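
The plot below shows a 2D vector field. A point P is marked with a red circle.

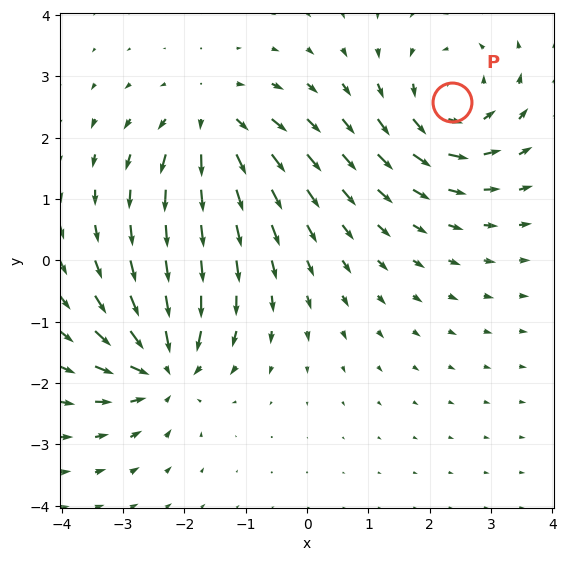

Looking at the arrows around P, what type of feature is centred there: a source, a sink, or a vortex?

vortex

At P (2.4, 2.6) the arrows circulate counterclockwise. Divergence ≈0, curl about +3 — near-zero divergence with nonzero curl is a vortex.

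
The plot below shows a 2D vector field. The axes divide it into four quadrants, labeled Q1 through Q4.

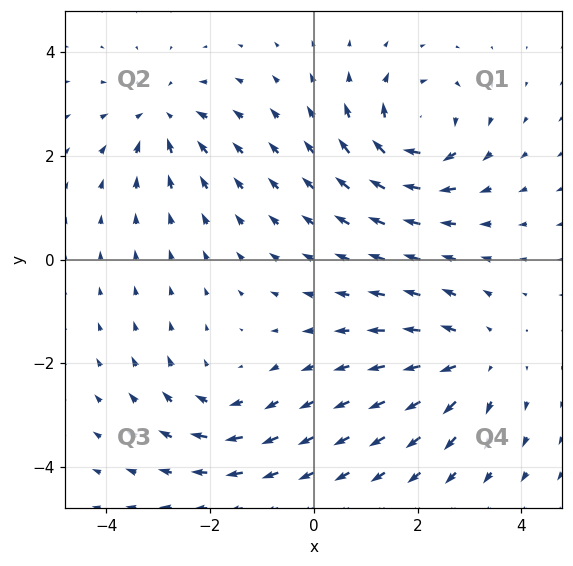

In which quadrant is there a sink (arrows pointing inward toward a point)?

Q2

The sink sits at approximately (-2.9, 2.7), which lies in quadrant Q2. The divergence there is about -3, negative as expected for a sink.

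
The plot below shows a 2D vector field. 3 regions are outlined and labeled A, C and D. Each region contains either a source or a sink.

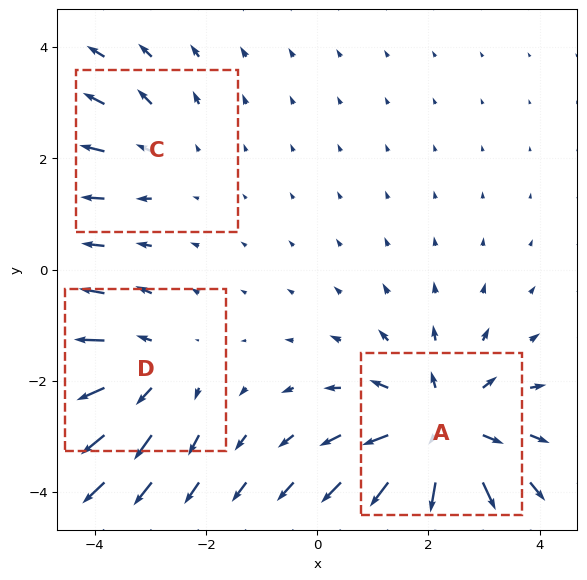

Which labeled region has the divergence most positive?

Divergence at each region's feature centre — A: about +4, C: about +2, D: about +3. Region A is most positive.

A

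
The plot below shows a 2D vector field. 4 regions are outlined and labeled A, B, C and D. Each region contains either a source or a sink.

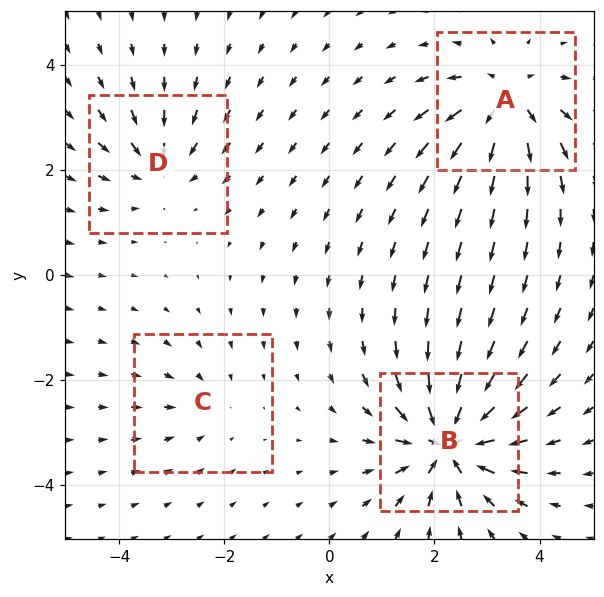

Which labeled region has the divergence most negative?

B

Divergence at each region's feature centre — A: about +6, B: about -9, C: about -3, D: about -4. Region B is most negative.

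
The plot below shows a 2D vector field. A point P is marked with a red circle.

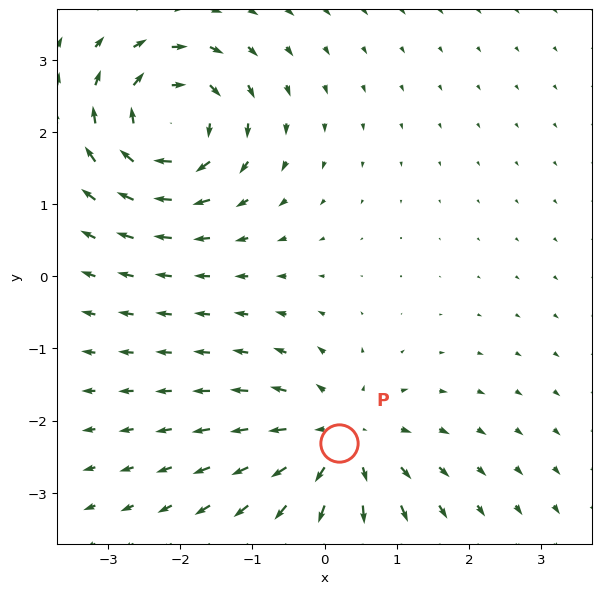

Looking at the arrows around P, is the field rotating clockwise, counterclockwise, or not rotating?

not rotating

Near P at (0.2, -2.3) the arrows show no circulation. The curl there is ≈0.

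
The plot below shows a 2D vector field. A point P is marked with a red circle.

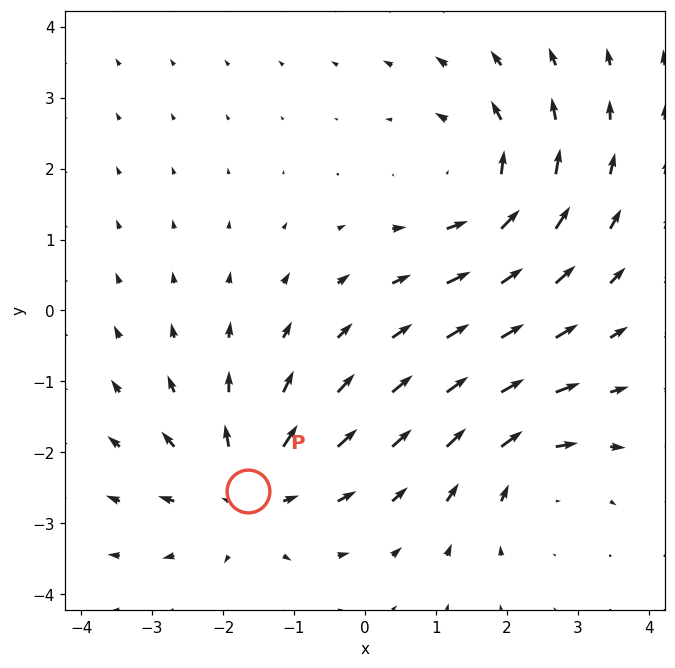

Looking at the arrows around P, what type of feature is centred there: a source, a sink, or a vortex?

At P (-1.7, -2.5) the arrows spread outward. Divergence about +4, curl ≈0 — positive divergence with near-zero curl is a source.

source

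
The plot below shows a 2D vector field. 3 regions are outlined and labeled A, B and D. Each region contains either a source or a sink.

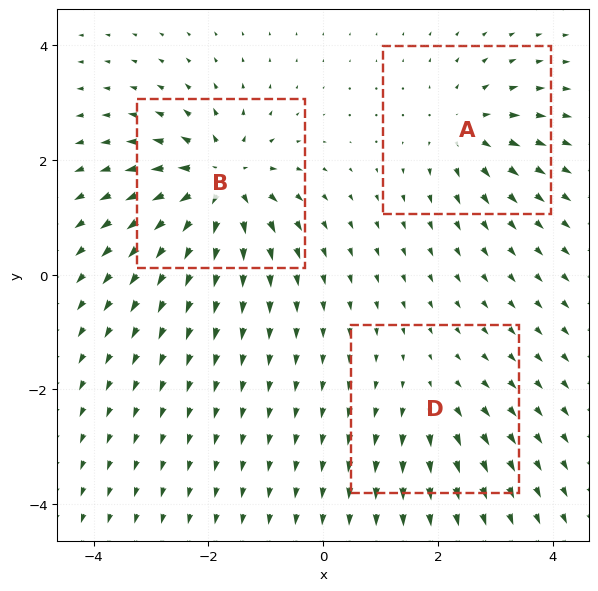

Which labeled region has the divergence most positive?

B

Divergence at each region's feature centre — A: about +4, B: about +6, D: about +2. Region B is most positive.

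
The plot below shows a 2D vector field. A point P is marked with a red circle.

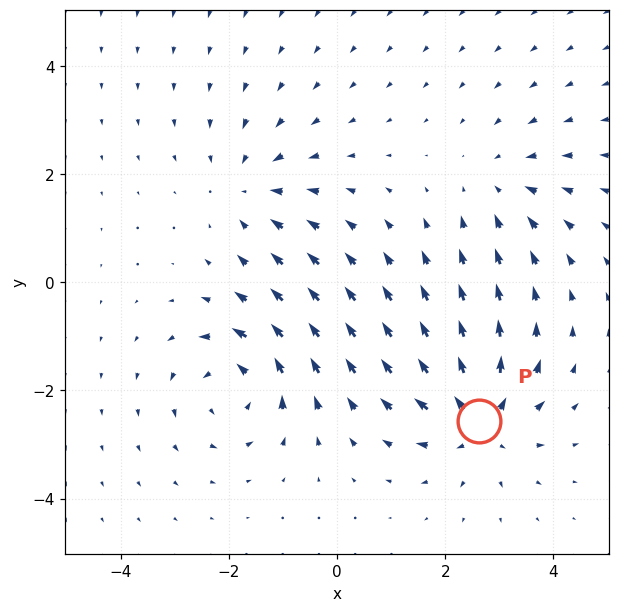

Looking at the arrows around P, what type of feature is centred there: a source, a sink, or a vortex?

source

At P (2.6, -2.6) the arrows spread outward. Divergence about +5, curl ≈0 — positive divergence with near-zero curl is a source.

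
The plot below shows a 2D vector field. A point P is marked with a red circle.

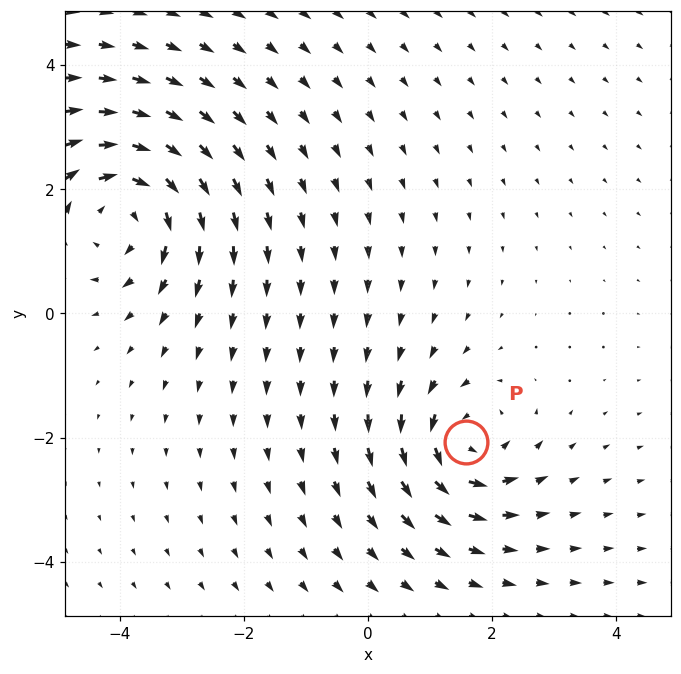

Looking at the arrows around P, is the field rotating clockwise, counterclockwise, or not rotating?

Near P at (1.6, -2.1) the arrows circulate counterclockwise. The curl (z-component) there is about +5; positive curl means counterclockwise rotation.

counterclockwise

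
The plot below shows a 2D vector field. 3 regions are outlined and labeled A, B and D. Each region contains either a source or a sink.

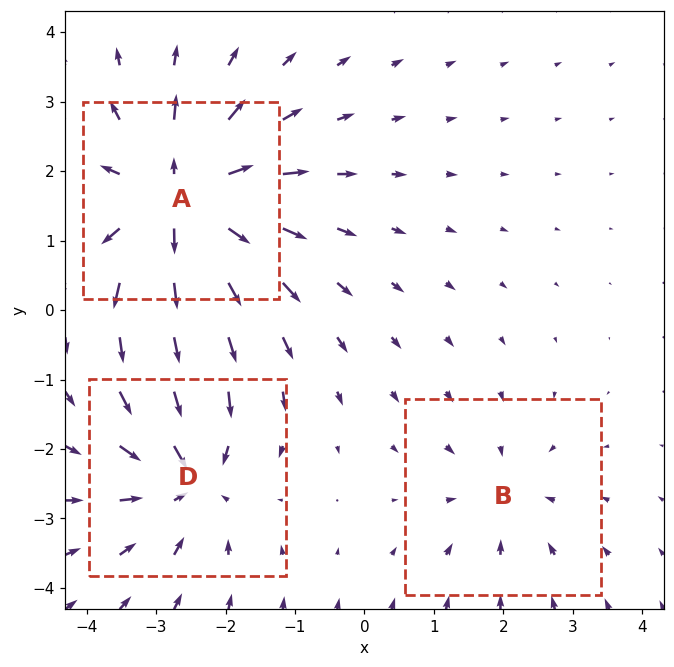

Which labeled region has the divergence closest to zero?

Divergence at each region's feature centre — A: about +5, B: about -2, D: about -4. Region B is closest to zero.

B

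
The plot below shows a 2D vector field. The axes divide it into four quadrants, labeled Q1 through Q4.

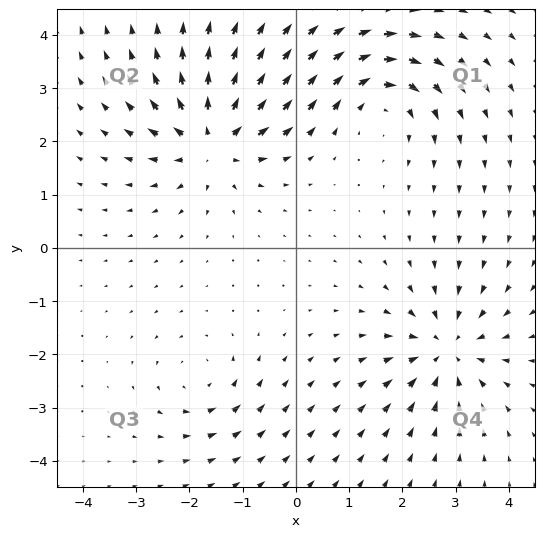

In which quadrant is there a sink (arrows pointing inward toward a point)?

The sink sits at approximately (2.8, -1.9), which lies in quadrant Q4. The divergence there is about -5, negative as expected for a sink.

Q4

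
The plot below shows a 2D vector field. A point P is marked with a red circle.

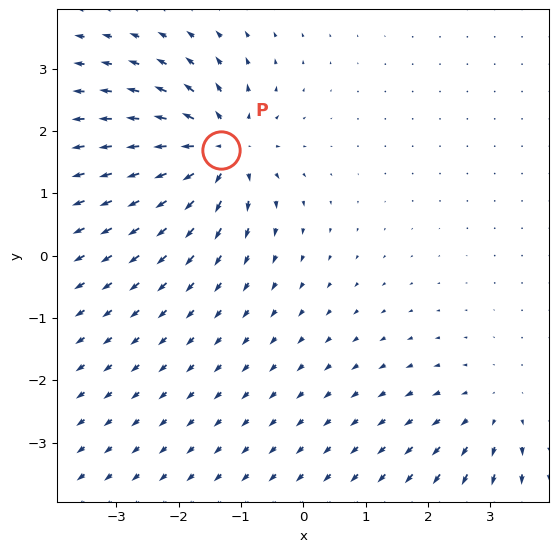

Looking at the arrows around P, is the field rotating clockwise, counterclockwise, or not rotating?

not rotating

Near P at (-1.3, 1.7) the arrows show no circulation. The curl there is ≈0.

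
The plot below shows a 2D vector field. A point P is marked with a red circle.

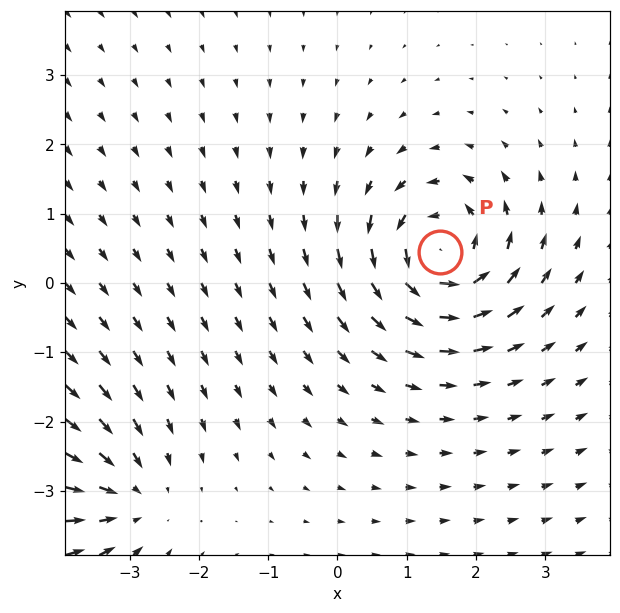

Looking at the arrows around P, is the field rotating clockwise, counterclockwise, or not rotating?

Near P at (1.5, 0.4) the arrows circulate counterclockwise. The curl (z-component) there is about +5; positive curl means counterclockwise rotation.

counterclockwise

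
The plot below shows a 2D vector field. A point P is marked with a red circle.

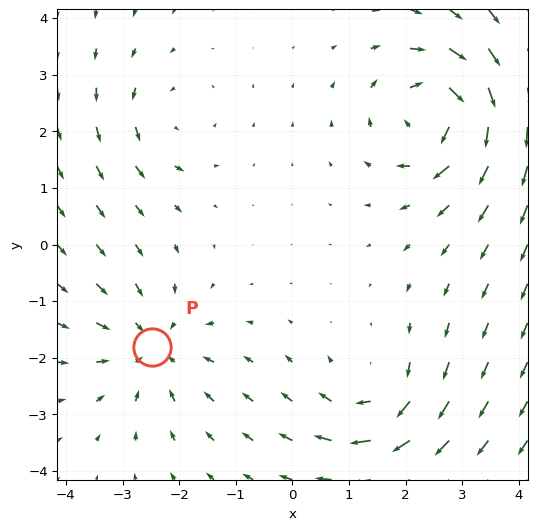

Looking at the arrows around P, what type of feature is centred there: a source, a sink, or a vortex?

sink

At P (-2.5, -1.8) the arrows converge inward. Divergence about -4, curl ≈0 — negative divergence with near-zero curl is a sink.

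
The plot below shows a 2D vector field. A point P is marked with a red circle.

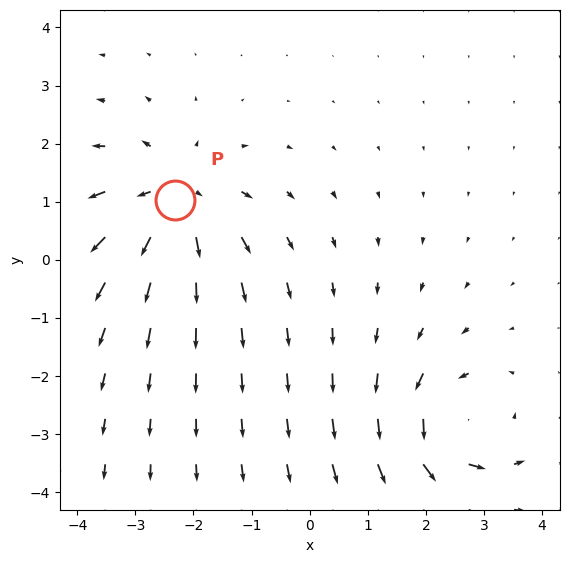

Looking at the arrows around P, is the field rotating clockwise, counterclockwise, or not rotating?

not rotating

Near P at (-2.3, 1.0) the arrows show no circulation. The curl there is ≈0.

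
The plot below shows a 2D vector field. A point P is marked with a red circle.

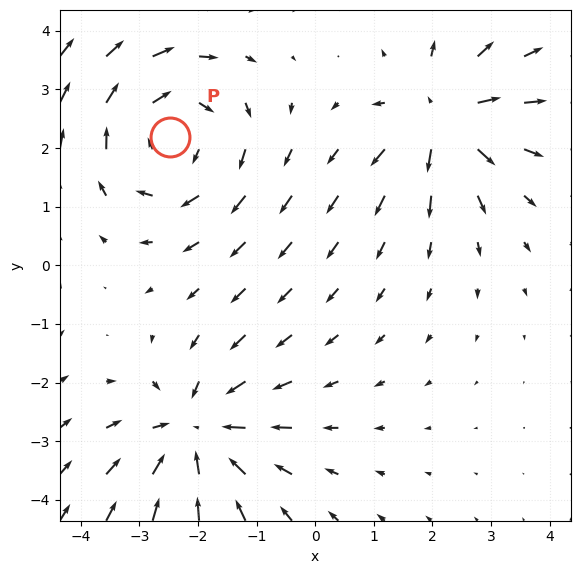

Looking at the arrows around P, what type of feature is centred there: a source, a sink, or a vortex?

At P (-2.5, 2.2) the arrows circulate clockwise. Divergence ≈0, curl about -3 — near-zero divergence with nonzero curl is a vortex.

vortex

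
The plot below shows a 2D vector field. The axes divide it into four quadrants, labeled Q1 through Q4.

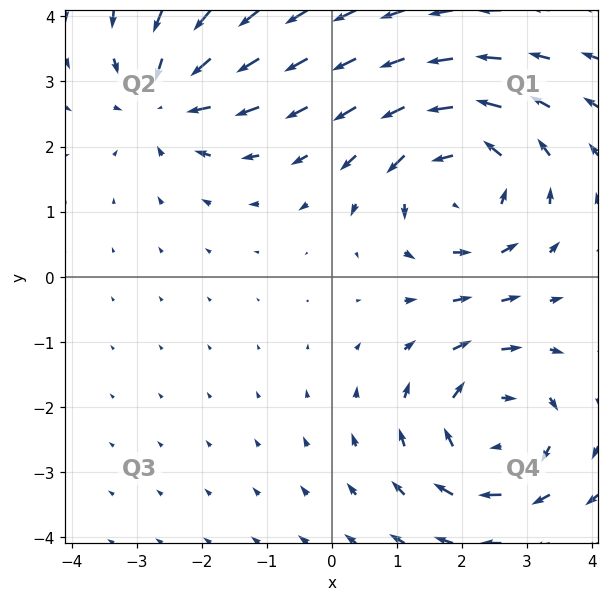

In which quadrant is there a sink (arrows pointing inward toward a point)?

Q2

The sink sits at approximately (-2.5, 2.8), which lies in quadrant Q2. The divergence there is about -4, negative as expected for a sink.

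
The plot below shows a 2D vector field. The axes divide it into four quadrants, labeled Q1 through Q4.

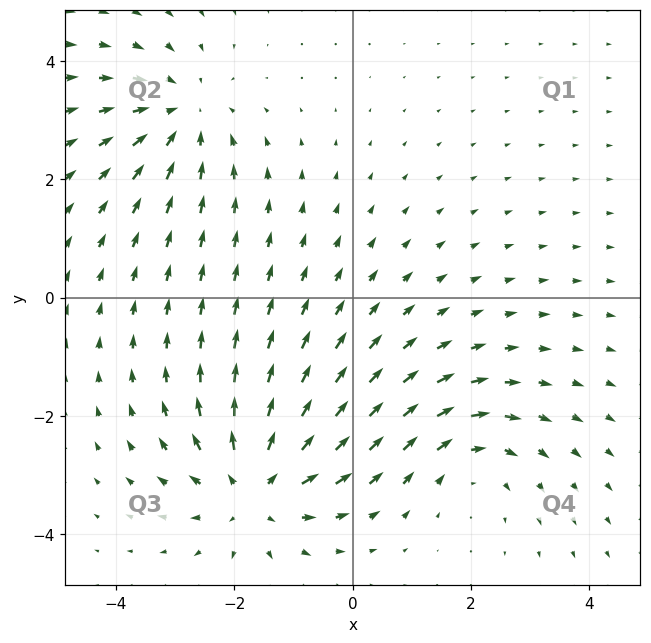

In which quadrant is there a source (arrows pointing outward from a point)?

Q3

The source sits at approximately (-1.7, -3.2), which lies in quadrant Q3. The divergence there is about +5, positive as expected for a source.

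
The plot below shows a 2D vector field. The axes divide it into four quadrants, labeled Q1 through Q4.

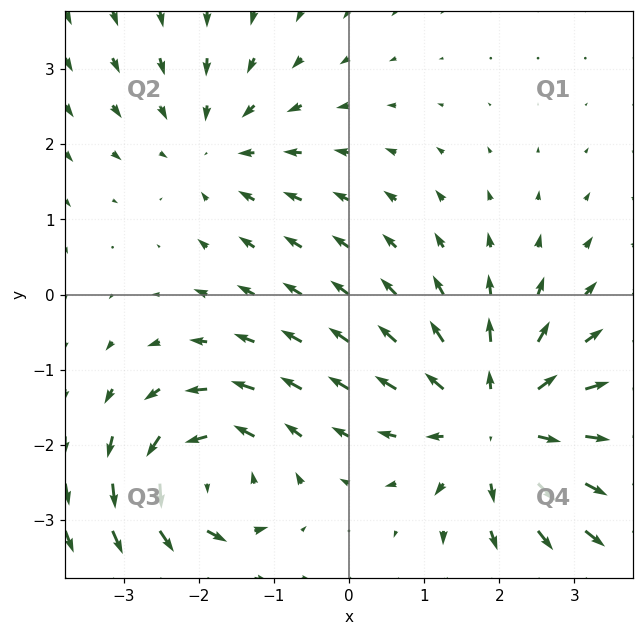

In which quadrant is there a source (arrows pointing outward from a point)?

The source sits at approximately (2.0, -1.7), which lies in quadrant Q4. The divergence there is about +4, positive as expected for a source.

Q4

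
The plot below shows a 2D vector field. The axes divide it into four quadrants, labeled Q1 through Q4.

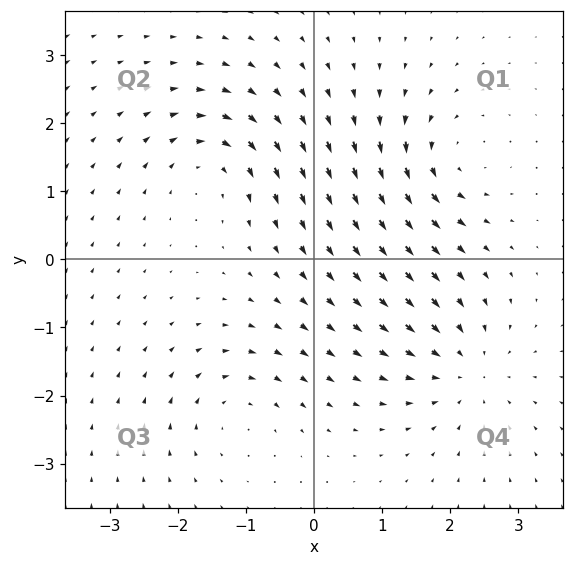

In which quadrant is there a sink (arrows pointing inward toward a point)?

The sink sits at approximately (2.2, -1.6), which lies in quadrant Q4. The divergence there is about -4, negative as expected for a sink.

Q4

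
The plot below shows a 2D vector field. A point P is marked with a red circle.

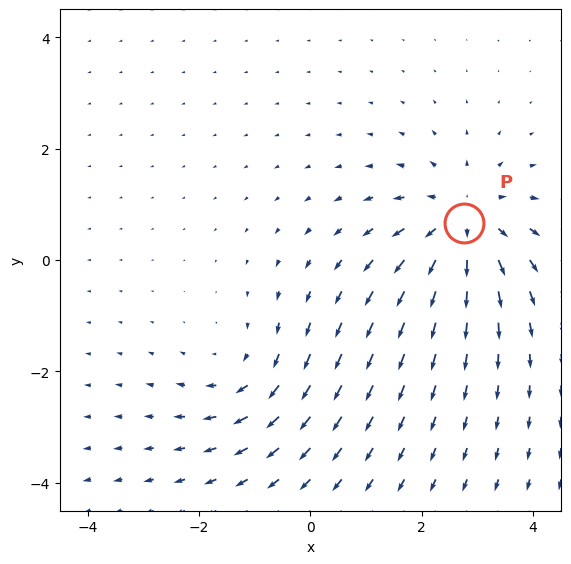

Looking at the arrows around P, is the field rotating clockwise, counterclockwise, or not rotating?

Near P at (2.8, 0.7) the arrows show no circulation. The curl there is ≈0.

not rotating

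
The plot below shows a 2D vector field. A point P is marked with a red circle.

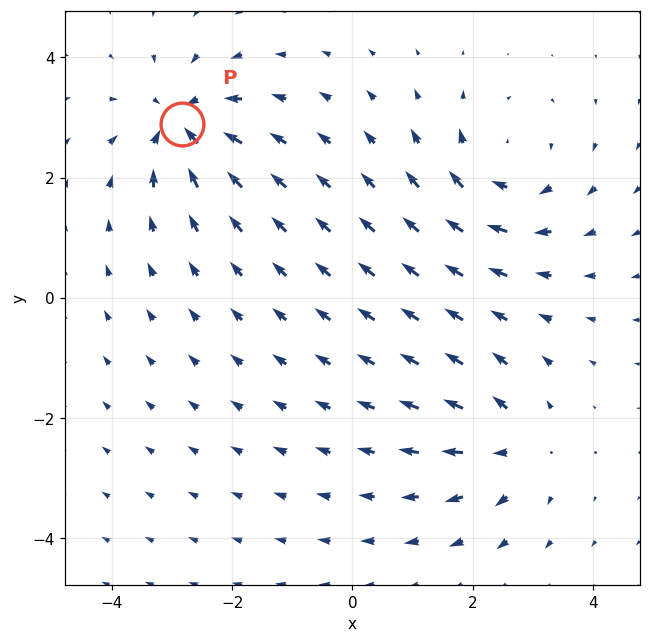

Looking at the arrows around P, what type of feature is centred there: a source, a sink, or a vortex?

sink

At P (-2.8, 2.9) the arrows converge inward. Divergence about -5, curl ≈0 — negative divergence with near-zero curl is a sink.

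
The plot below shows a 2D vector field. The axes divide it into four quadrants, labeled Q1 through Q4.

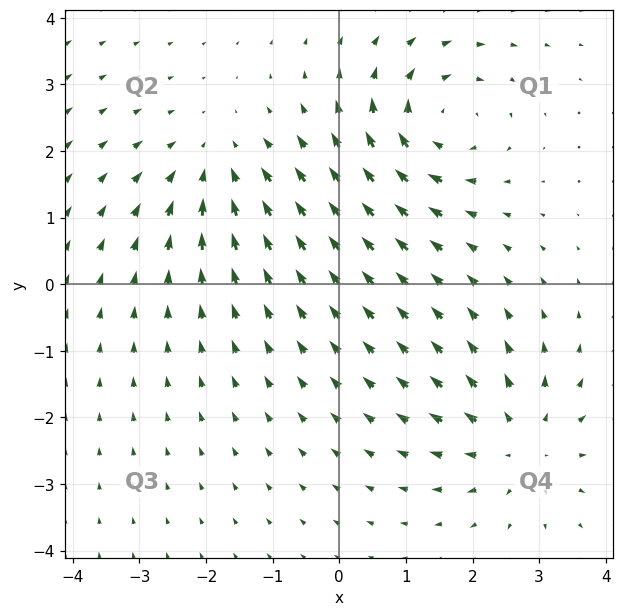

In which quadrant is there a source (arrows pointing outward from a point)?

The source sits at approximately (2.7, -2.4), which lies in quadrant Q4. The divergence there is about +4, positive as expected for a source.

Q4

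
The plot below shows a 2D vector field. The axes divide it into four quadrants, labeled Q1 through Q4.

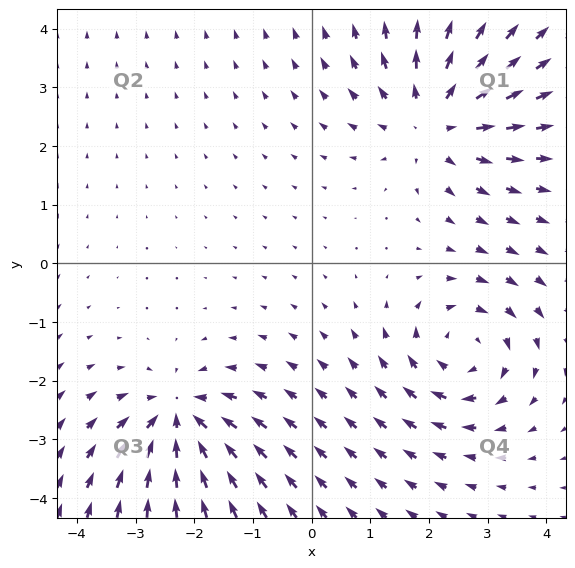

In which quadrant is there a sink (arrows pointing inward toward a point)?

Q3

The sink sits at approximately (-2.3, -2.6), which lies in quadrant Q3. The divergence there is about -5, negative as expected for a sink.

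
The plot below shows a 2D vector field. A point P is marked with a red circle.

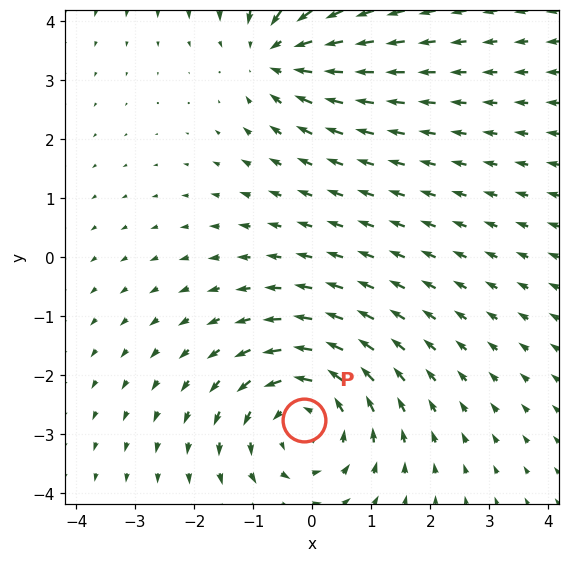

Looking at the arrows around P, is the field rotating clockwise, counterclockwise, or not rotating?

Near P at (-0.1, -2.8) the arrows circulate counterclockwise. The curl (z-component) there is about +3; positive curl means counterclockwise rotation.

counterclockwise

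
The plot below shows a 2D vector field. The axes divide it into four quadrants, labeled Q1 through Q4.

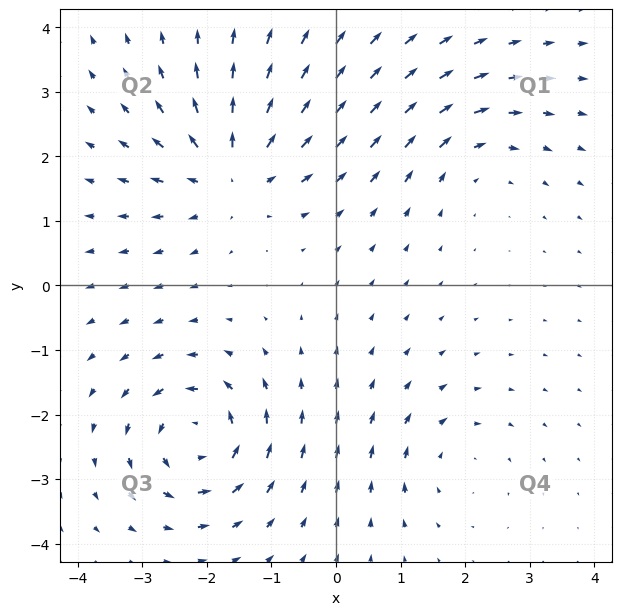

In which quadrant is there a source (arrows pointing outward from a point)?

Q2

The source sits at approximately (-1.6, 1.8), which lies in quadrant Q2. The divergence there is about +5, positive as expected for a source.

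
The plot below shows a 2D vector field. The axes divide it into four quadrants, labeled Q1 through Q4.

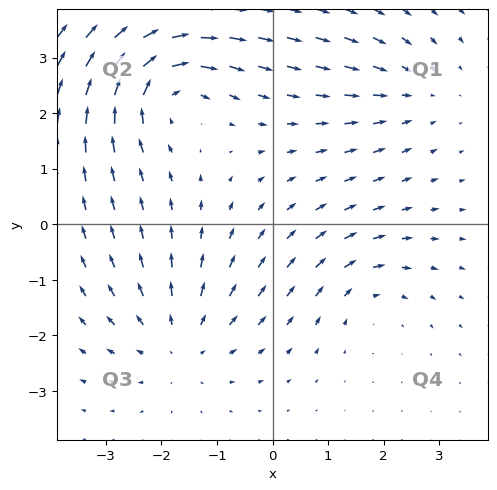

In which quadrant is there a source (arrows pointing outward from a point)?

The source sits at approximately (-1.7, -2.1), which lies in quadrant Q3. The divergence there is about +3, positive as expected for a source.

Q3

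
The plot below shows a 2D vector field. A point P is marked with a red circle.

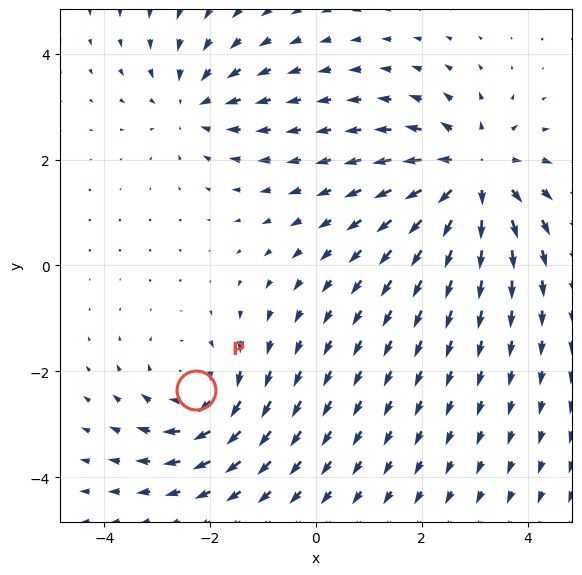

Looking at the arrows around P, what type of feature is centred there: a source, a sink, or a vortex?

At P (-2.3, -2.3) the arrows circulate clockwise. Divergence ≈0, curl about -4 — near-zero divergence with nonzero curl is a vortex.

vortex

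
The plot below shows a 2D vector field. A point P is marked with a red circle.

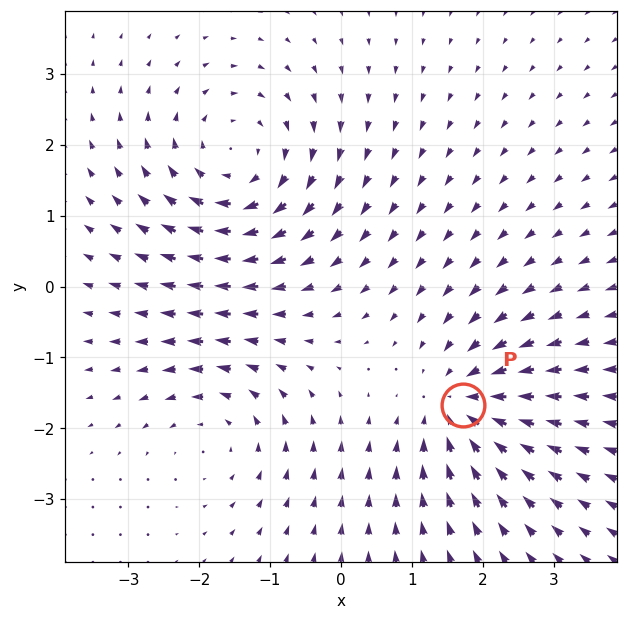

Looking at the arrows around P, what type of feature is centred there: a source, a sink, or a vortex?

sink

At P (1.7, -1.7) the arrows converge inward. Divergence about -4, curl ≈0 — negative divergence with near-zero curl is a sink.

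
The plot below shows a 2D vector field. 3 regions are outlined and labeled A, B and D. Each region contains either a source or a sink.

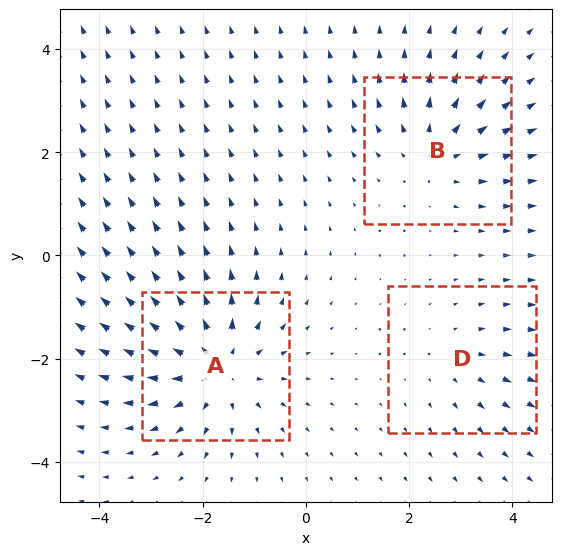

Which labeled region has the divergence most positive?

Divergence at each region's feature centre — A: about +5, B: about +3, D: about +2. Region A is most positive.

A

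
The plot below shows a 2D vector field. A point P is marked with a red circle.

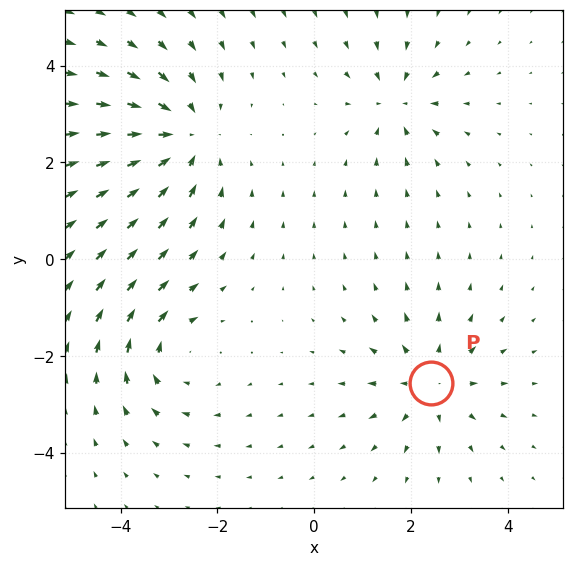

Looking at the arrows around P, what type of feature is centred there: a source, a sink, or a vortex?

At P (2.4, -2.6) the arrows spread outward. Divergence about +4, curl ≈0 — positive divergence with near-zero curl is a source.

source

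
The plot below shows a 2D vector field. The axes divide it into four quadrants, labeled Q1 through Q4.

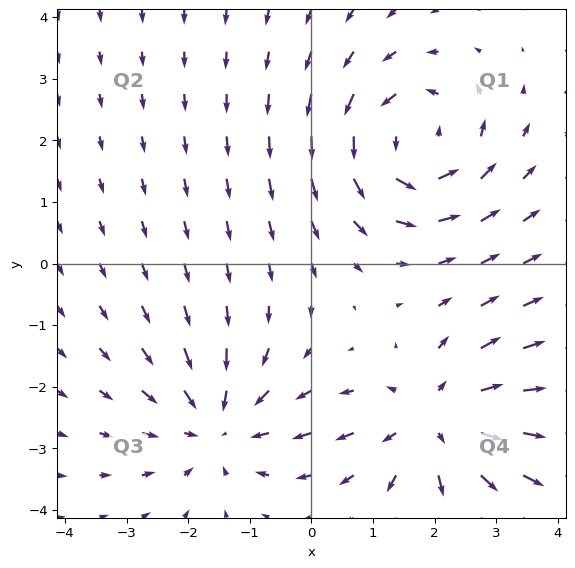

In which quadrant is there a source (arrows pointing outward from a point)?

The source sits at approximately (2.0, -2.6), which lies in quadrant Q4. The divergence there is about +4, positive as expected for a source.

Q4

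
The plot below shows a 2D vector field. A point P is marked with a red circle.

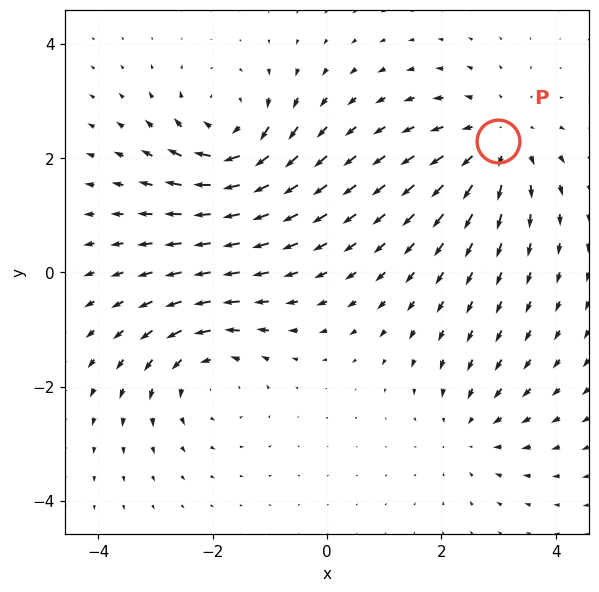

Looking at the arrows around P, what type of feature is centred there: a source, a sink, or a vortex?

At P (3.0, 2.3) the arrows spread outward. Divergence about +4, curl ≈0 — positive divergence with near-zero curl is a source.

source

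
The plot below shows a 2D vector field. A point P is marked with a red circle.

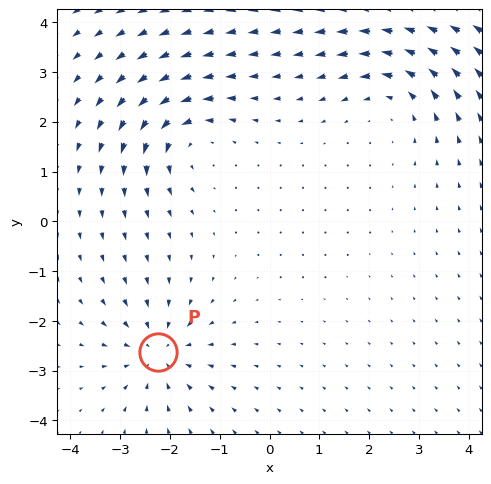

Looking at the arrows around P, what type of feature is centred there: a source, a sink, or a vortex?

At P (-2.2, -2.6) the arrows converge inward. Divergence about -4, curl ≈0 — negative divergence with near-zero curl is a sink.

sink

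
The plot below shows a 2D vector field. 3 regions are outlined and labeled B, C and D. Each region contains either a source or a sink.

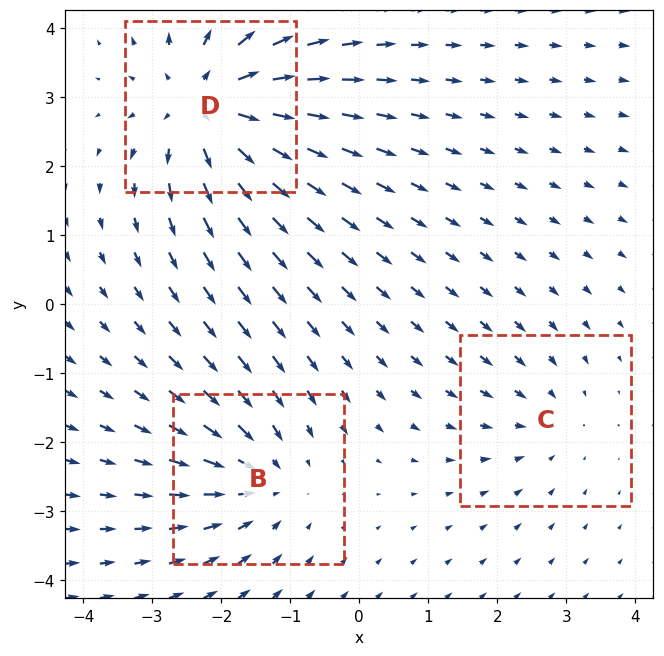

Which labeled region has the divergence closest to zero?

Divergence at each region's feature centre — B: about -3, C: about -2, D: about +5. Region C is closest to zero.

C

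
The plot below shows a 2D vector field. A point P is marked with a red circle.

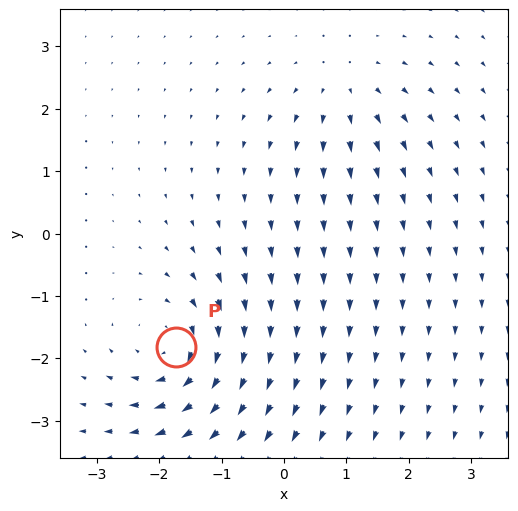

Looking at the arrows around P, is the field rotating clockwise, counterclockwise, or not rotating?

Near P at (-1.7, -1.8) the arrows circulate clockwise. The curl (z-component) there is about -5; negative curl means clockwise rotation.

clockwise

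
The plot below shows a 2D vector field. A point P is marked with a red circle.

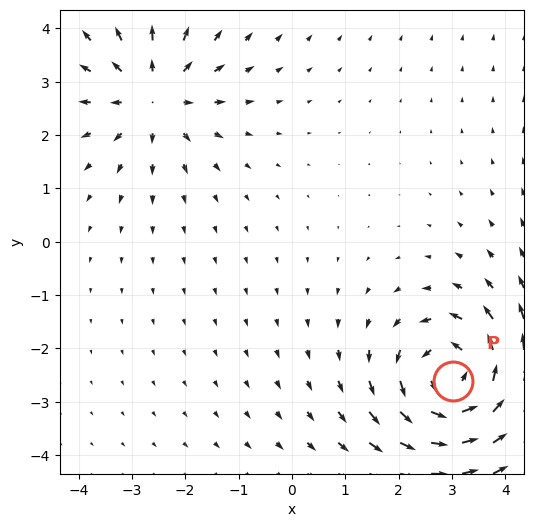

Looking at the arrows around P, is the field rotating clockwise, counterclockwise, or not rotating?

counterclockwise

Near P at (3.0, -2.6) the arrows circulate counterclockwise. The curl (z-component) there is about +5; positive curl means counterclockwise rotation.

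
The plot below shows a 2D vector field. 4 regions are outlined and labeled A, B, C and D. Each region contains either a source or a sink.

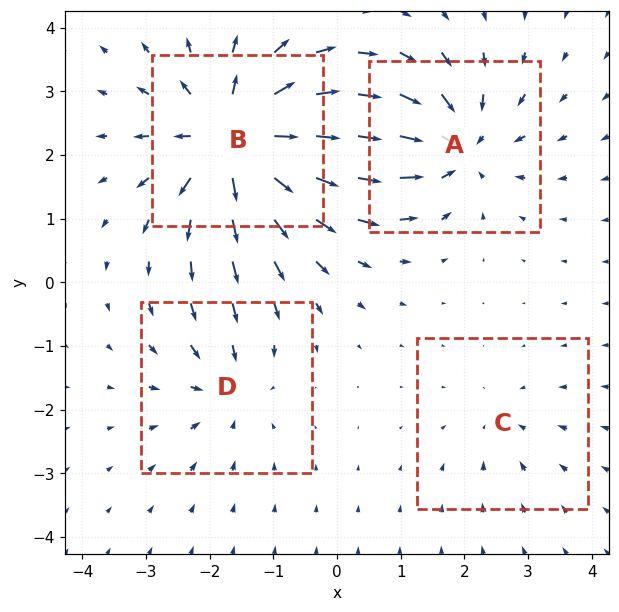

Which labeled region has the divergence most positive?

B

Divergence at each region's feature centre — A: about -6, B: about +8, C: about -2, D: about -4. Region B is most positive.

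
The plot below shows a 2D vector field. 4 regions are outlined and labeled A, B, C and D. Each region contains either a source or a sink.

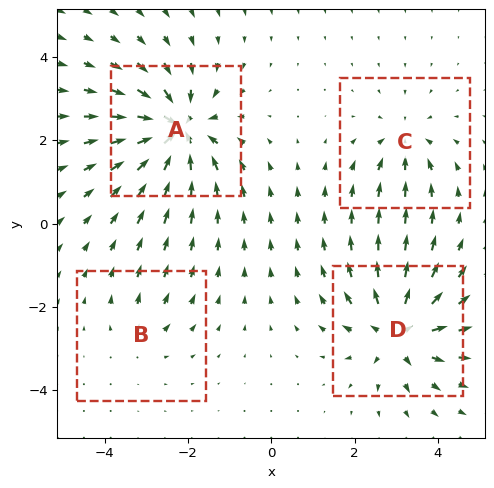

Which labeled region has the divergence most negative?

A

Divergence at each region's feature centre — A: about -8, B: about +2, C: about -4, D: about +6. Region A is most negative.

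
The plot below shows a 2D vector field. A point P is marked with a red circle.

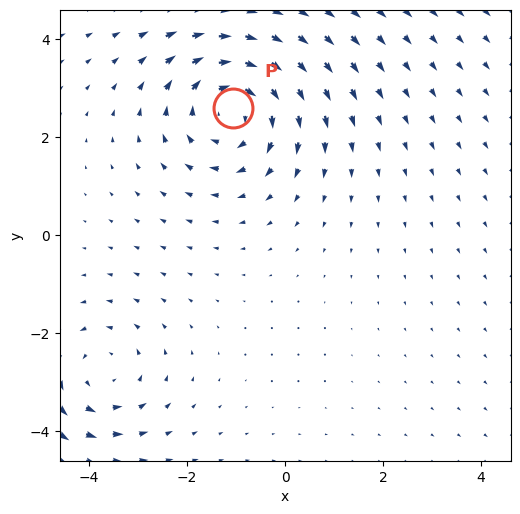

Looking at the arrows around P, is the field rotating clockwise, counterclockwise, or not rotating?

clockwise

Near P at (-1.1, 2.6) the arrows circulate clockwise. The curl (z-component) there is about -4; negative curl means clockwise rotation.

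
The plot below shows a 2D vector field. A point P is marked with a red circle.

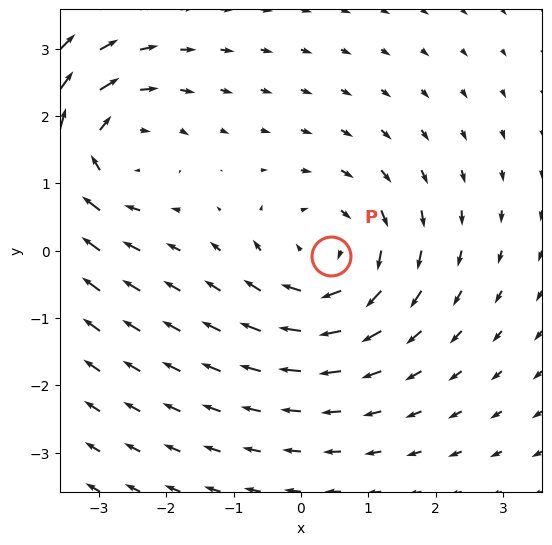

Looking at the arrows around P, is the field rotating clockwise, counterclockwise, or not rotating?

Near P at (0.4, -0.1) the arrows circulate clockwise. The curl (z-component) there is about -5; negative curl means clockwise rotation.

clockwise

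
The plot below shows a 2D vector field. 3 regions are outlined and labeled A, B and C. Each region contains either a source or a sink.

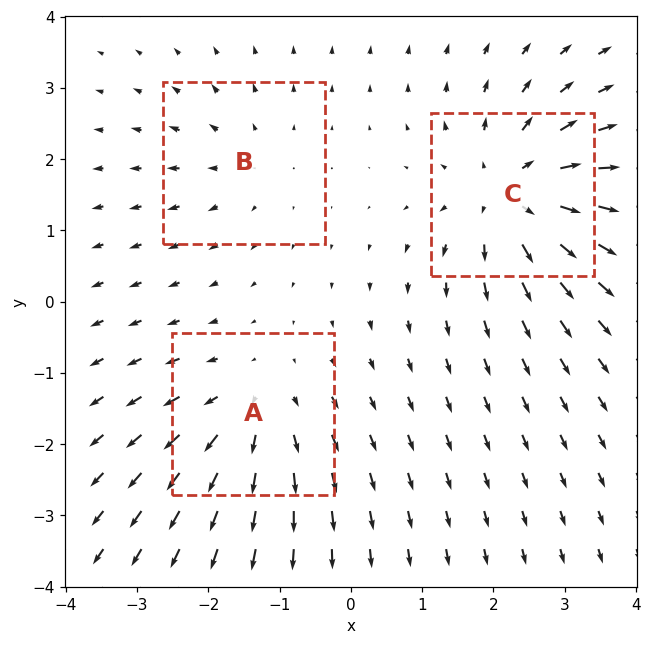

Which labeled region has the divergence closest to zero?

Divergence at each region's feature centre — A: about +3, B: about +2, C: about +5. Region B is closest to zero.

B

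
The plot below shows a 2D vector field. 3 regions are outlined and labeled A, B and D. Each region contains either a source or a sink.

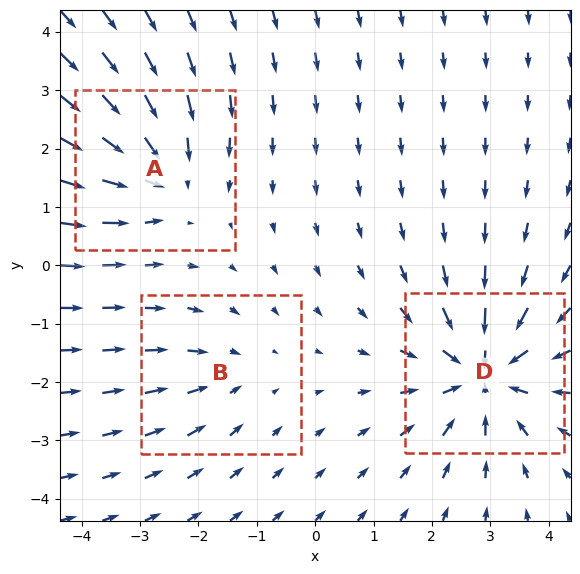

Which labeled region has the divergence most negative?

Divergence at each region's feature centre — A: about -3, B: about -2, D: about -5. Region D is most negative.

D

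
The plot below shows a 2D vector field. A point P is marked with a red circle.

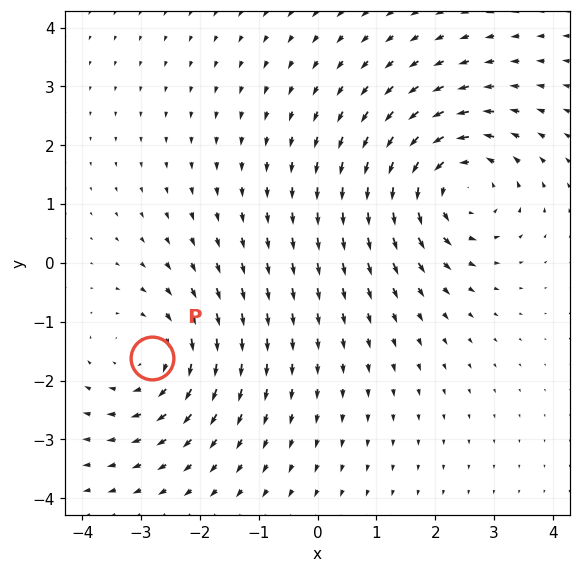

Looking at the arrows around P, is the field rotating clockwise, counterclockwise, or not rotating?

clockwise

Near P at (-2.8, -1.6) the arrows circulate clockwise. The curl (z-component) there is about -3; negative curl means clockwise rotation.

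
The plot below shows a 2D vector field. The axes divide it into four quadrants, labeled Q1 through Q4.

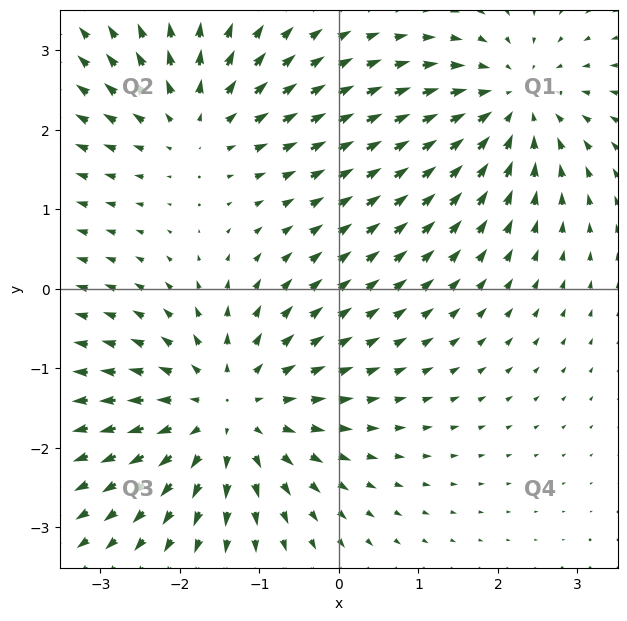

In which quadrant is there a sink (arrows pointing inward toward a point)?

Q1

The sink sits at approximately (2.2, 2.3), which lies in quadrant Q1. The divergence there is about -3, negative as expected for a sink.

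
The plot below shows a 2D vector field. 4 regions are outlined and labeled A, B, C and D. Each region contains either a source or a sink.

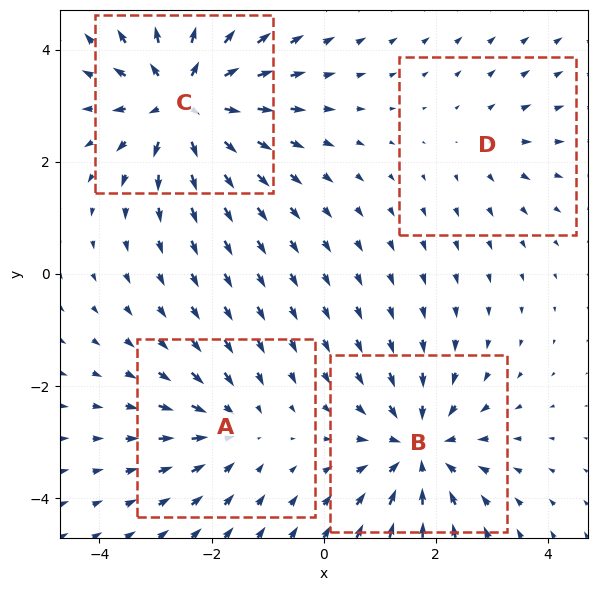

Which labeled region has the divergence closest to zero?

D

Divergence at each region's feature centre — A: about -3, B: about -5, C: about +7, D: about +2. Region D is closest to zero.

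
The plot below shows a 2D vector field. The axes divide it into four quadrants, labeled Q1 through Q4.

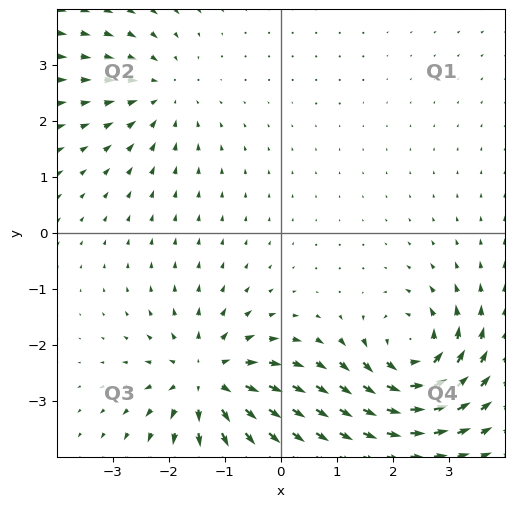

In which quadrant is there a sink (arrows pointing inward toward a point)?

The sink sits at approximately (-2.1, 2.5), which lies in quadrant Q2. The divergence there is about -3, negative as expected for a sink.

Q2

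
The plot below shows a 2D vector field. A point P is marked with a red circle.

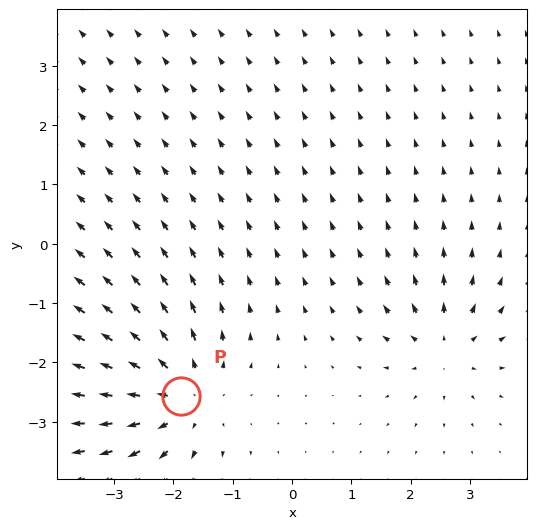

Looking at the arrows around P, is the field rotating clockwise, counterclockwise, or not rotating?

Near P at (-1.9, -2.6) the arrows show no circulation. The curl there is ≈0.

not rotating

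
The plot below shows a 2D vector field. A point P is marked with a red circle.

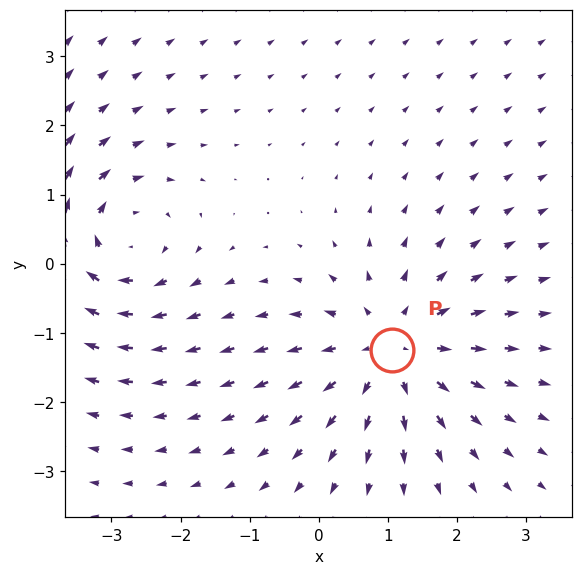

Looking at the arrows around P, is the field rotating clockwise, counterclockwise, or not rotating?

Near P at (1.1, -1.2) the arrows show no circulation. The curl there is ≈0.

not rotating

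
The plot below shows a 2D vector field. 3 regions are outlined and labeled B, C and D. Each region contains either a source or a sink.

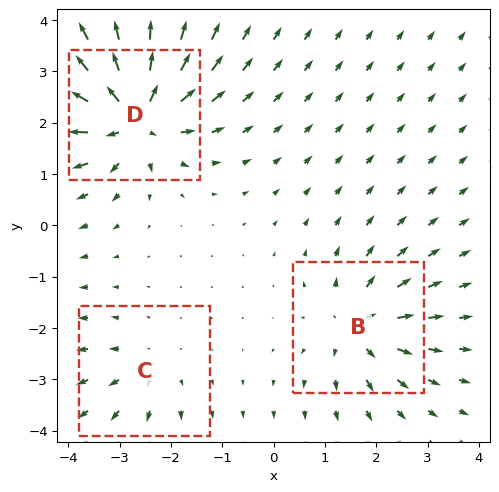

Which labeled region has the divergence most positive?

D

Divergence at each region's feature centre — B: about +4, C: about +2, D: about +6. Region D is most positive.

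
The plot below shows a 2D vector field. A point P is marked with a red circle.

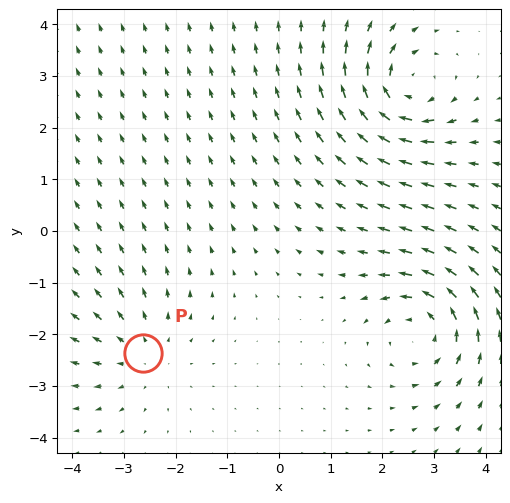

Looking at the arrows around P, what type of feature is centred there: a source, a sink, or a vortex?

source

At P (-2.6, -2.4) the arrows spread outward. Divergence about +3, curl ≈0 — positive divergence with near-zero curl is a source.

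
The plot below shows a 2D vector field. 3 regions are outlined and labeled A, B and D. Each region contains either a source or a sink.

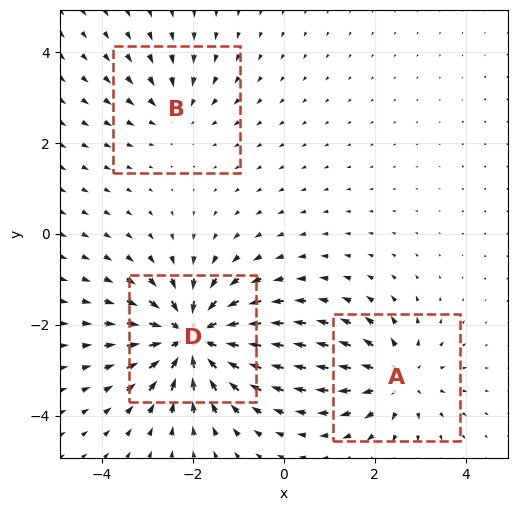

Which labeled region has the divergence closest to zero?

B

Divergence at each region's feature centre — A: about +4, B: about -2, D: about -6. Region B is closest to zero.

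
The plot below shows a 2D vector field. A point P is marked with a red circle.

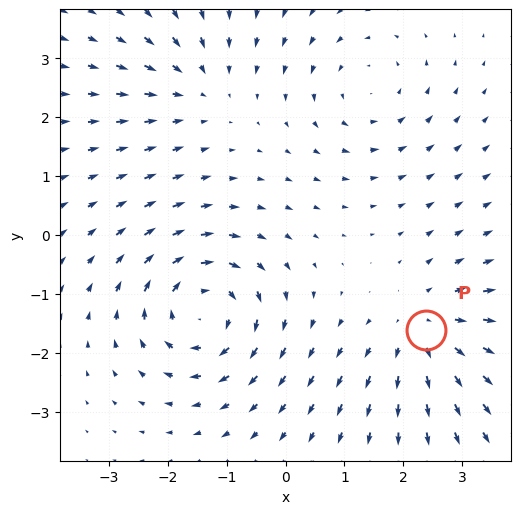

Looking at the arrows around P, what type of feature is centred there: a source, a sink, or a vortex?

At P (2.4, -1.6) the arrows spread outward. Divergence about +4, curl ≈0 — positive divergence with near-zero curl is a source.

source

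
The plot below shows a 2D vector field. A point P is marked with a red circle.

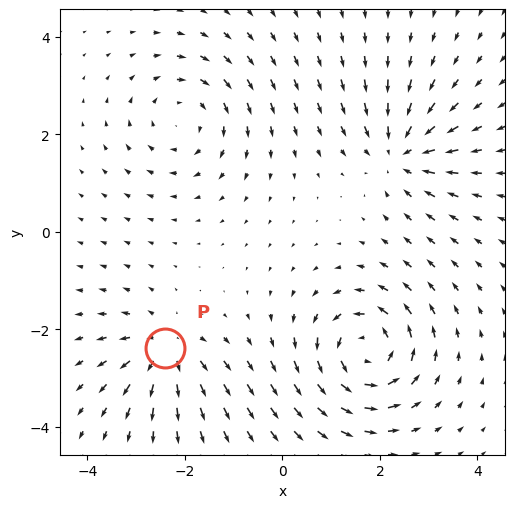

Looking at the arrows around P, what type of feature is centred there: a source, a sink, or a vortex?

At P (-2.4, -2.4) the arrows spread outward. Divergence about +4, curl ≈0 — positive divergence with near-zero curl is a source.

source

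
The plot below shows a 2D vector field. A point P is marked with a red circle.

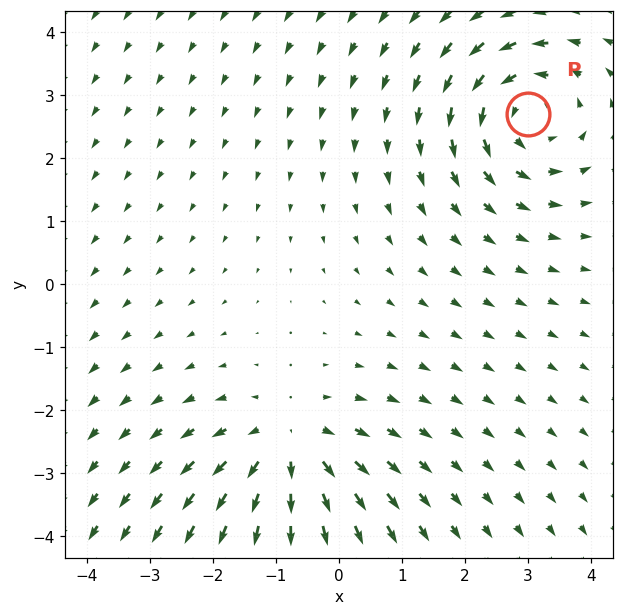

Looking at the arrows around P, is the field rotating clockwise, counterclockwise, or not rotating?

Near P at (3.0, 2.7) the arrows circulate counterclockwise. The curl (z-component) there is about +3; positive curl means counterclockwise rotation.

counterclockwise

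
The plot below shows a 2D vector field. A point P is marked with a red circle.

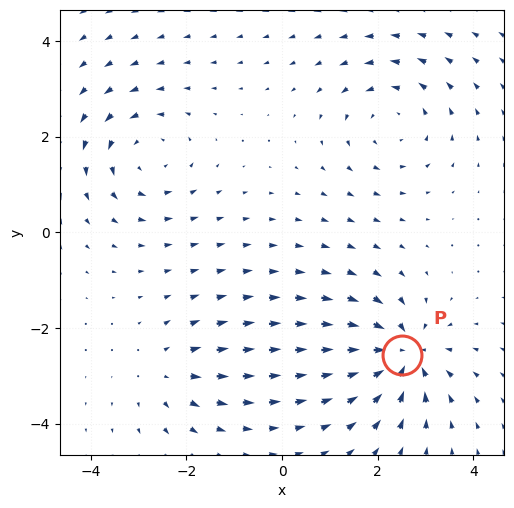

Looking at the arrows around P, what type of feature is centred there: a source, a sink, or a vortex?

sink

At P (2.5, -2.6) the arrows converge inward. Divergence about -6, curl ≈0 — negative divergence with near-zero curl is a sink.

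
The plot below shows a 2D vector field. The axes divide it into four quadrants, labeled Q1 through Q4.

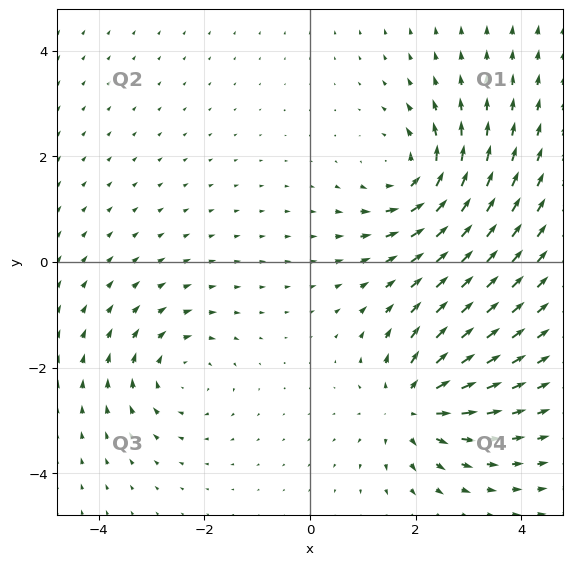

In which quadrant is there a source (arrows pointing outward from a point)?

Q4

The source sits at approximately (1.9, -2.7), which lies in quadrant Q4. The divergence there is about +5, positive as expected for a source.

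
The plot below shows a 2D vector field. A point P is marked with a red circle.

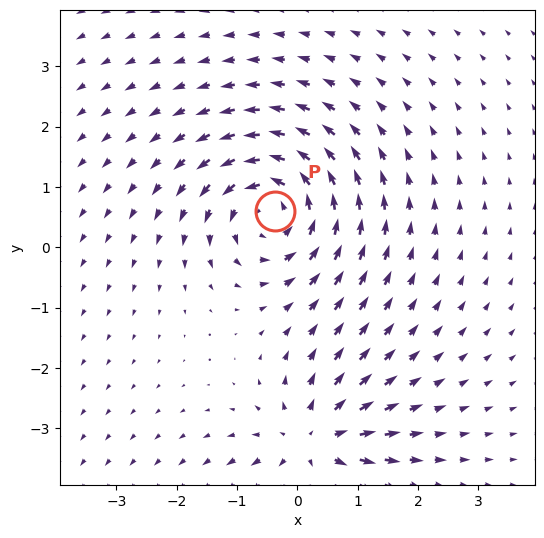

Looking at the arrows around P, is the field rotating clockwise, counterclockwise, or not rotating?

counterclockwise

Near P at (-0.4, 0.6) the arrows circulate counterclockwise. The curl (z-component) there is about +5; positive curl means counterclockwise rotation.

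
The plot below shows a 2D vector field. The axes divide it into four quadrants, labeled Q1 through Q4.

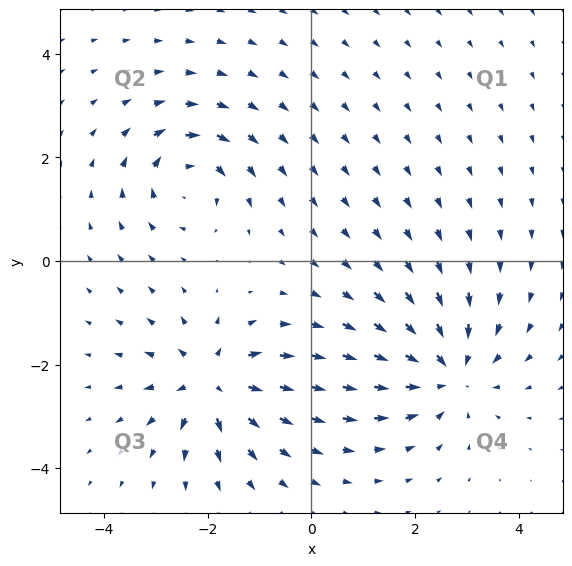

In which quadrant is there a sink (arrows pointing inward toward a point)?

The sink sits at approximately (2.6, -2.1), which lies in quadrant Q4. The divergence there is about -4, negative as expected for a sink.

Q4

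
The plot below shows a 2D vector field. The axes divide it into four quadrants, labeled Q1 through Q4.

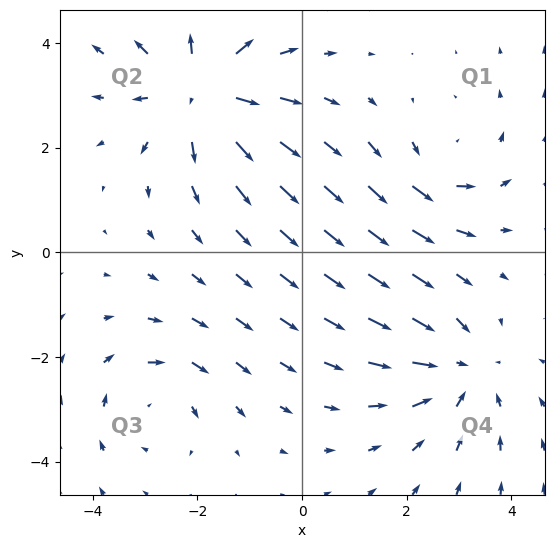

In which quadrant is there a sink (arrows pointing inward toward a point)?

Q4

The sink sits at approximately (3.0, -2.3), which lies in quadrant Q4. The divergence there is about -3, negative as expected for a sink.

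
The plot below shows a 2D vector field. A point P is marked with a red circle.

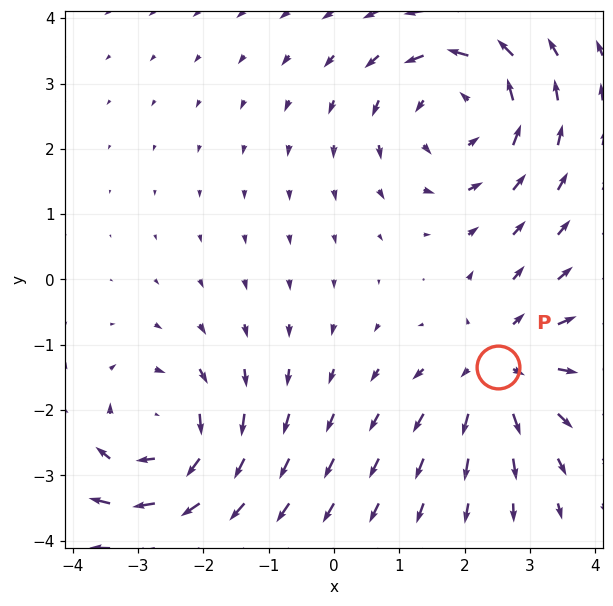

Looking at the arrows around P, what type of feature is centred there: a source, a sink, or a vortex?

At P (2.5, -1.3) the arrows spread outward. Divergence about +4, curl ≈0 — positive divergence with near-zero curl is a source.

source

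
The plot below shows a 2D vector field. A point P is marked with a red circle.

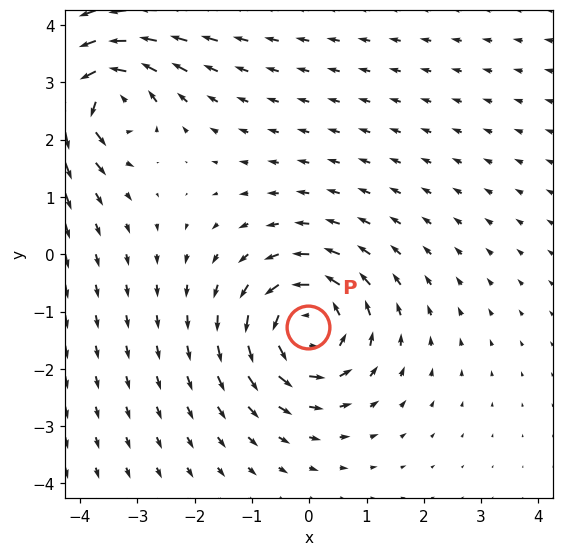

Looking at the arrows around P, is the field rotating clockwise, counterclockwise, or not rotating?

Near P at (-0.0, -1.3) the arrows circulate counterclockwise. The curl (z-component) there is about +5; positive curl means counterclockwise rotation.

counterclockwise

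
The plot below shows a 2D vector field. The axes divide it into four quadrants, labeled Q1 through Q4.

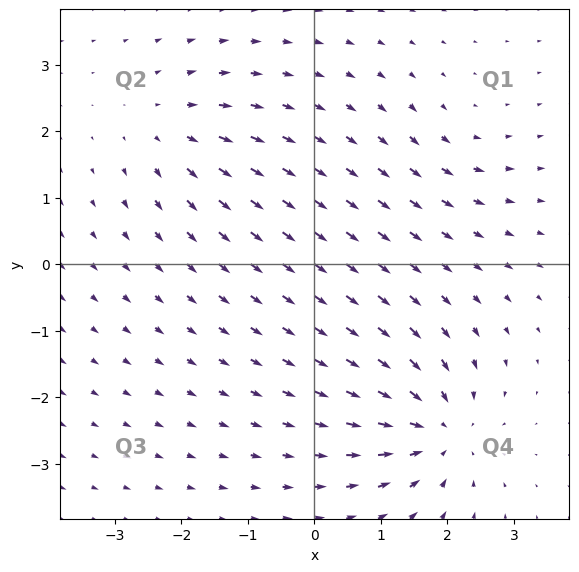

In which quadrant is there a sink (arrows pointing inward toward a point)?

Q4

The sink sits at approximately (1.9, -2.5), which lies in quadrant Q4. The divergence there is about -6, negative as expected for a sink.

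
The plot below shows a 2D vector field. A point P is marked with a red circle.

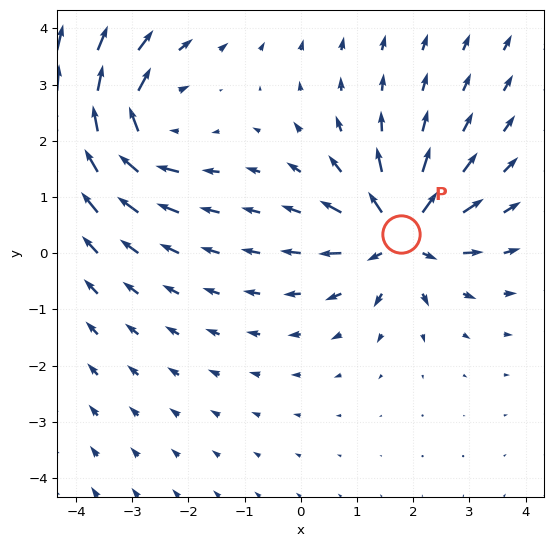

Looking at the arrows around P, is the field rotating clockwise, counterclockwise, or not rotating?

not rotating

Near P at (1.8, 0.3) the arrows show no circulation. The curl there is ≈0.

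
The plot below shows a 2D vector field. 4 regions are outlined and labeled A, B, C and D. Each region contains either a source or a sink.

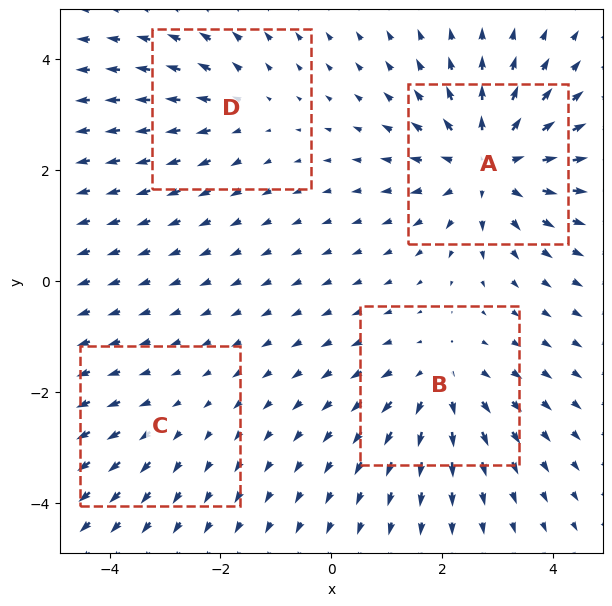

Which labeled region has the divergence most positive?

A

Divergence at each region's feature centre — A: about +7, B: about +4, C: about +2, D: about +3. Region A is most positive.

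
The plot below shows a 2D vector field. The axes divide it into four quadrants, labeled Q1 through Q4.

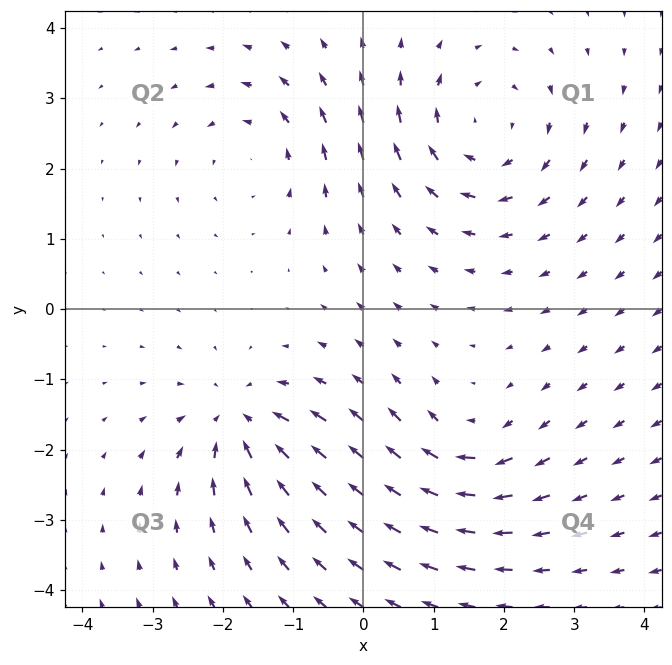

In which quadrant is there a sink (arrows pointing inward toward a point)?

The sink sits at approximately (-1.8, -1.6), which lies in quadrant Q3. The divergence there is about -5, negative as expected for a sink.

Q3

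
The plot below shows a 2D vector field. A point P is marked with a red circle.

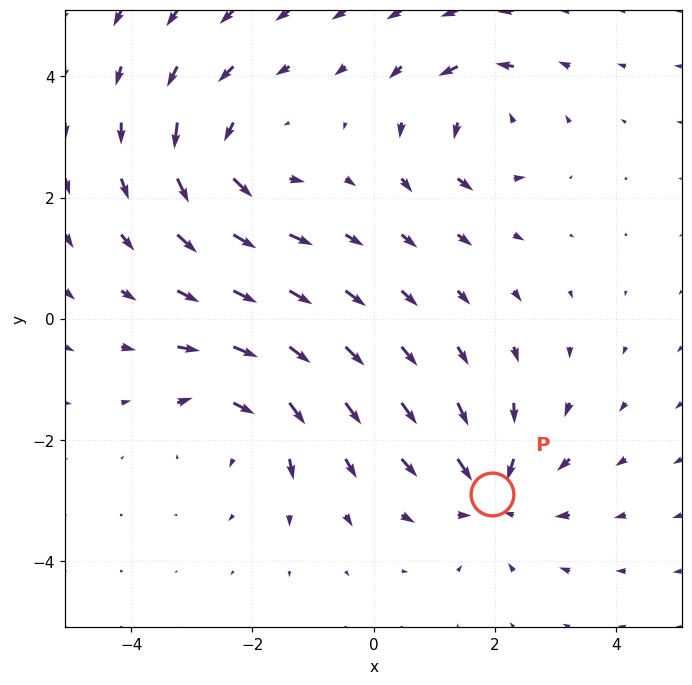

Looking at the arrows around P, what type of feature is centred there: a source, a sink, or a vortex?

sink

At P (2.0, -2.9) the arrows converge inward. Divergence about -4, curl ≈0 — negative divergence with near-zero curl is a sink.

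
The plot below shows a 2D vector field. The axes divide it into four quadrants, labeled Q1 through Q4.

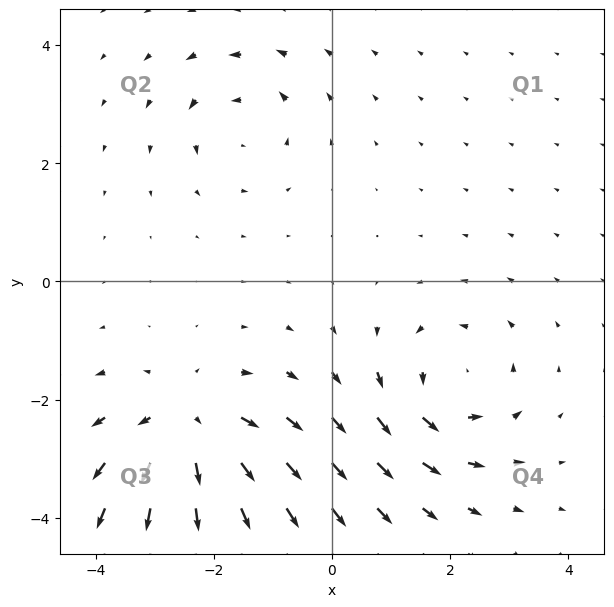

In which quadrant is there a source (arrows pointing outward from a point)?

The source sits at approximately (-2.4, -2.5), which lies in quadrant Q3. The divergence there is about +5, positive as expected for a source.

Q3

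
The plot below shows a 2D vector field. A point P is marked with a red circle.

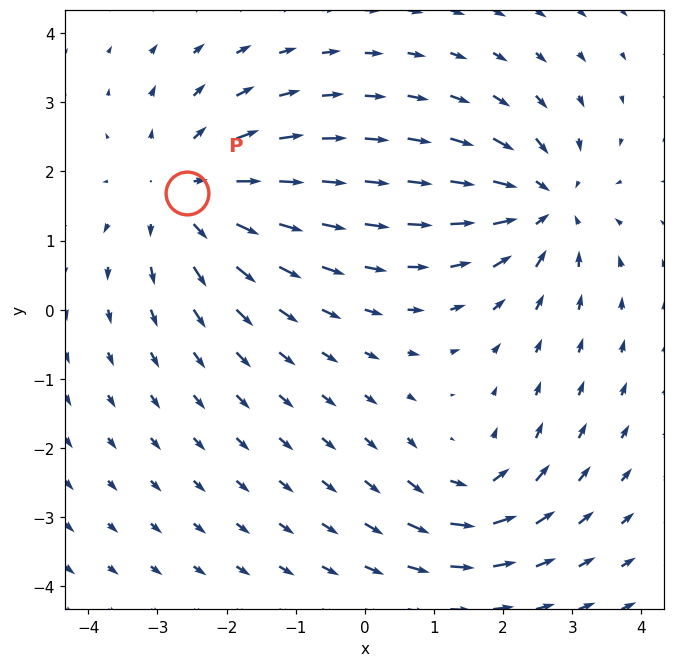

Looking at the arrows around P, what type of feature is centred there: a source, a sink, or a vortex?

At P (-2.6, 1.7) the arrows spread outward. Divergence about +4, curl ≈0 — positive divergence with near-zero curl is a source.

source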